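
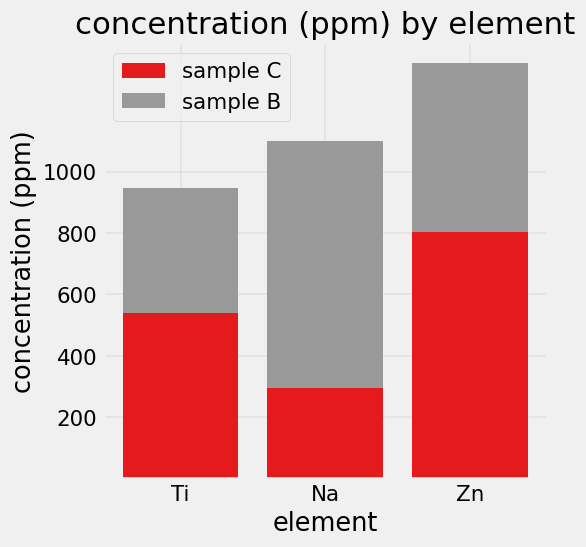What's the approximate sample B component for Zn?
sample B top ≈ 1400, bottom ≈ 800; segment ≈ 600.

≈ 600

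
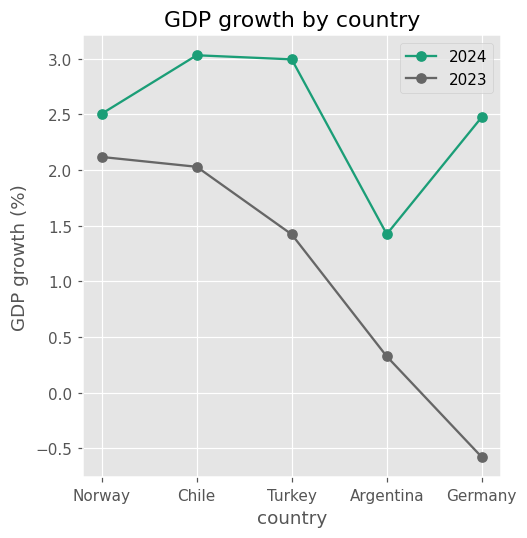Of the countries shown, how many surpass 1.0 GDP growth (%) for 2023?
Above 1.0: Norway, Chile, Turkey.

3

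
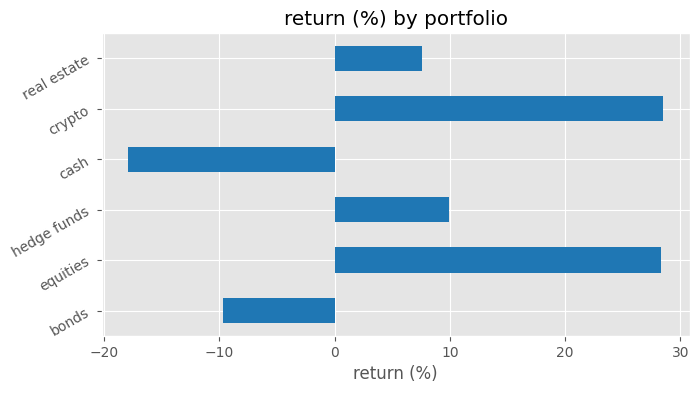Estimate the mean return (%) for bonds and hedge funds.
≈ 0

(-10 + 10) / 2 ≈ 0.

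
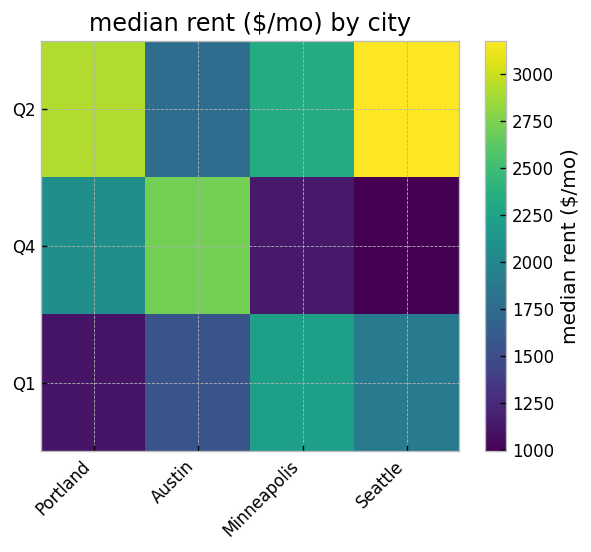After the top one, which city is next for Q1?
Top 3 for Q1: Minneapolis ≈ 2200, Seattle ≈ 1800, Austin ≈ 1600.

Seattle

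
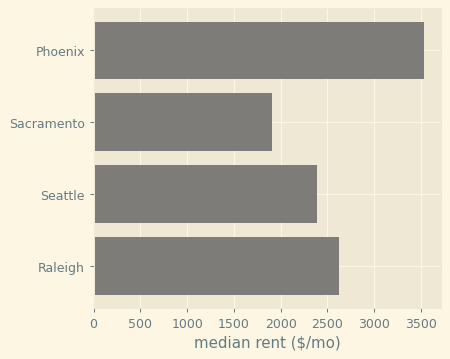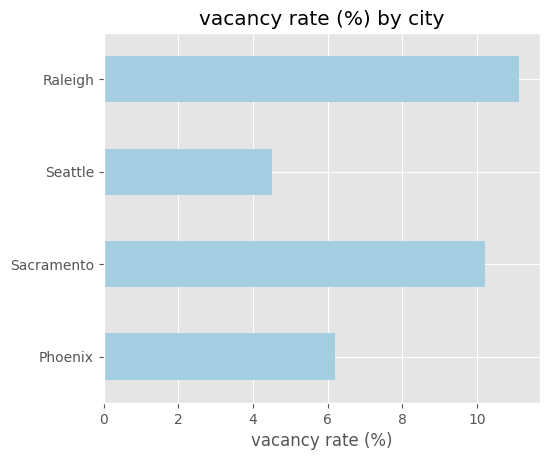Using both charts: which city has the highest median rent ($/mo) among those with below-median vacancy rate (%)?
Chart 2 median vacancy rate (%) ≈ 8; below-median cities: Phoenix, Seattle. Among those, Phoenix has the highest median rent ($/mo) (≈ 3500).

Phoenix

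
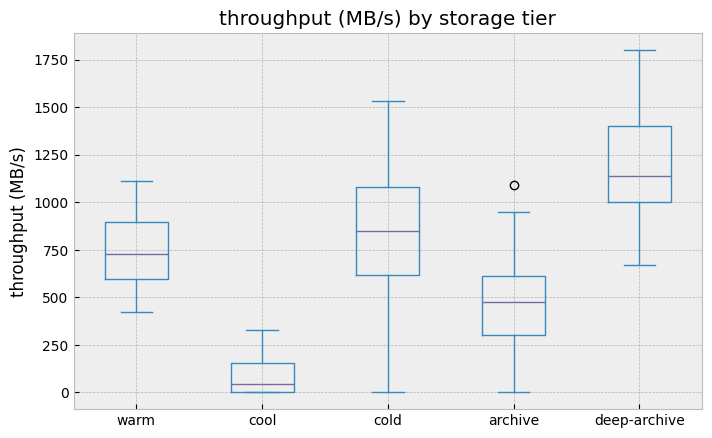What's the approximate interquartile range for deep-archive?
≈ 400

Q3 ≈ 1400, Q1 ≈ 1000; IQR ≈ 400.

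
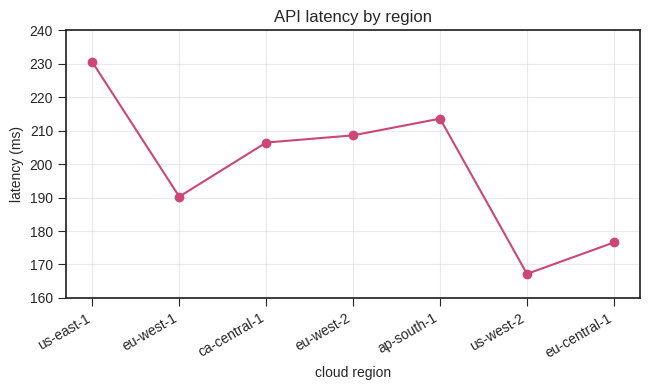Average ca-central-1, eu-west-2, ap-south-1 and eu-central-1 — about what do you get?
(210 + 210 + 210 + 180) / 4 ≈ 202.

≈ 202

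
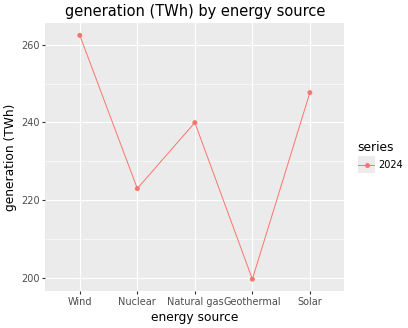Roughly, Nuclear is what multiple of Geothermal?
≈ 1.1×

Nuclear ≈ 220, Geothermal ≈ 200; 220/200 ≈ 1.1.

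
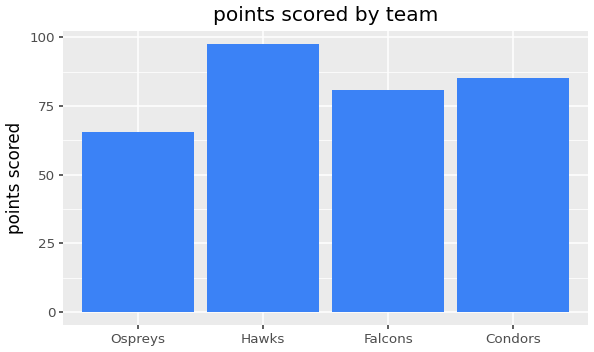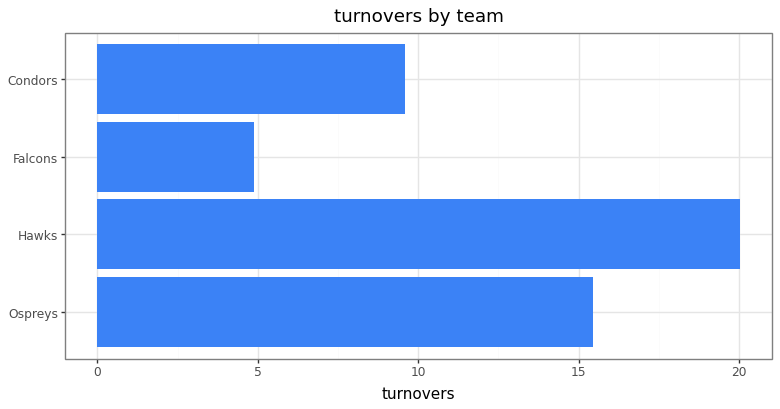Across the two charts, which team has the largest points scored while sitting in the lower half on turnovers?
Condors

Chart 2 median turnovers ≈ 12; below-median teams: Falcons, Condors. Among those, Condors has the highest points scored (≈ 90).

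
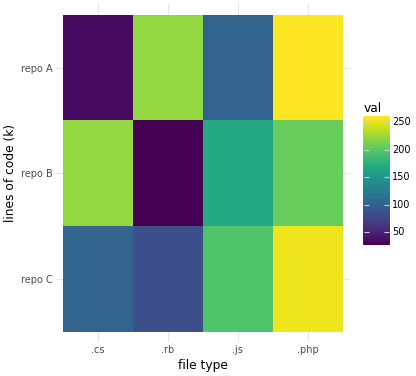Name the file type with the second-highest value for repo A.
.rb

Top 3 for repo A: .php ≈ 260, .rb ≈ 220, .js ≈ 100.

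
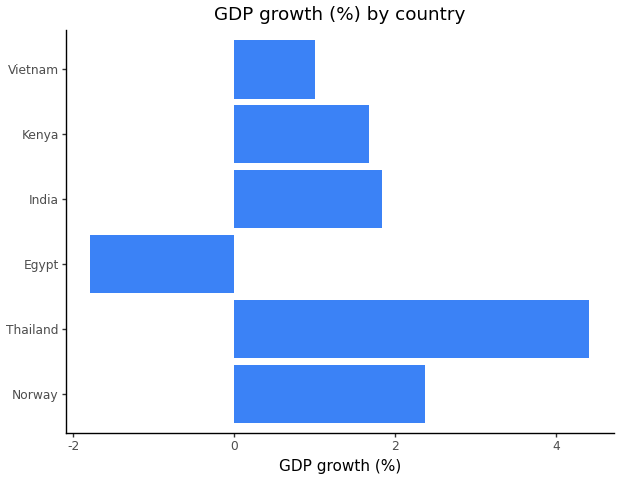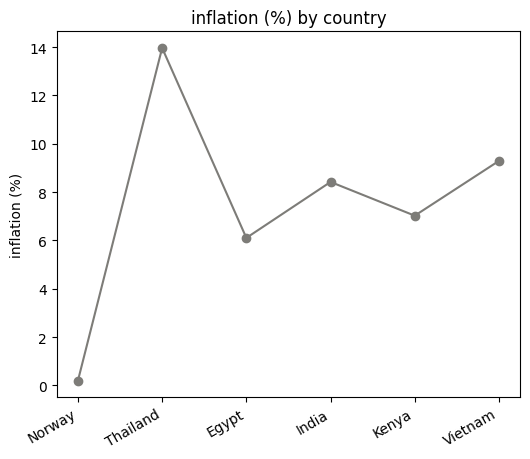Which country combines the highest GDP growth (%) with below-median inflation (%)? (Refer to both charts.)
Norway

Chart 2 median inflation (%) ≈ 8; below-median countries: Norway, Egypt, Kenya. Among those, Norway has the highest GDP growth (%) (≈ 2.5).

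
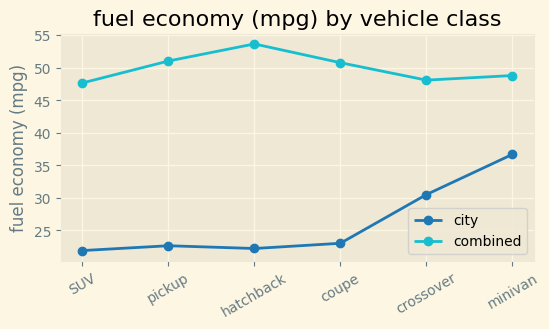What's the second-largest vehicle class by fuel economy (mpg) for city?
crossover

Top 3 for city: minivan ≈ 35, crossover ≈ 30, coupe ≈ 25.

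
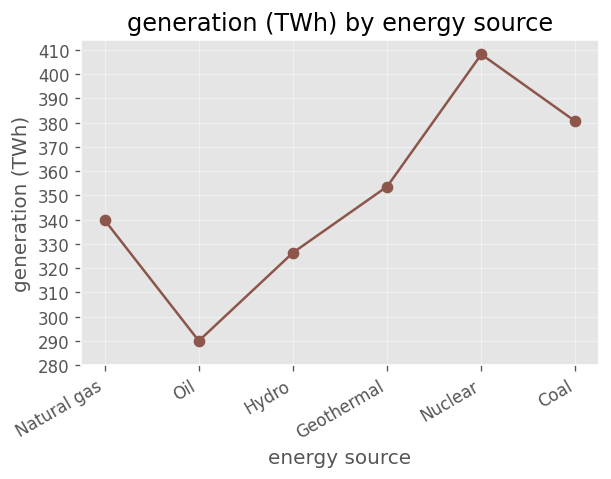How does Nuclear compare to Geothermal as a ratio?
≈ 1.17×

Nuclear ≈ 410, Geothermal ≈ 350; 410/350 ≈ 1.17.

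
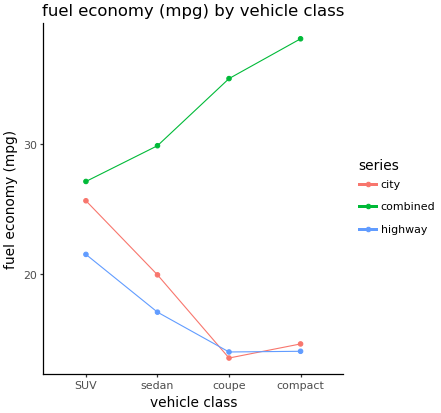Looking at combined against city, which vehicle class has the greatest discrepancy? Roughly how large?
compact, ≈ 25 mpg

compact: combined ≈ 40, city ≈ 15 → gap ≈ 25. Next-largest (coupe) is only ≈ 20.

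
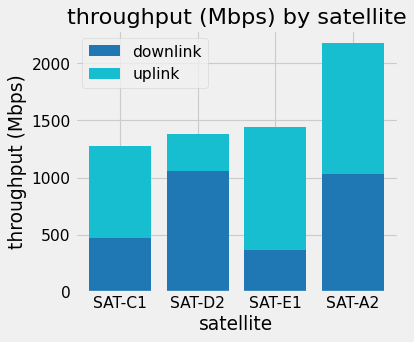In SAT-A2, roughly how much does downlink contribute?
downlink top ≈ 1000, bottom ≈ 0; segment ≈ 1000.

≈ 1000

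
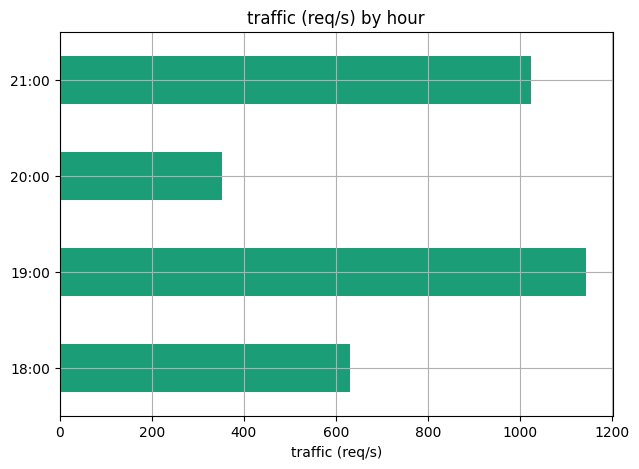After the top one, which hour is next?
21:00

Top 3: 19:00 ≈ 1100, 21:00 ≈ 1000, 18:00 ≈ 600.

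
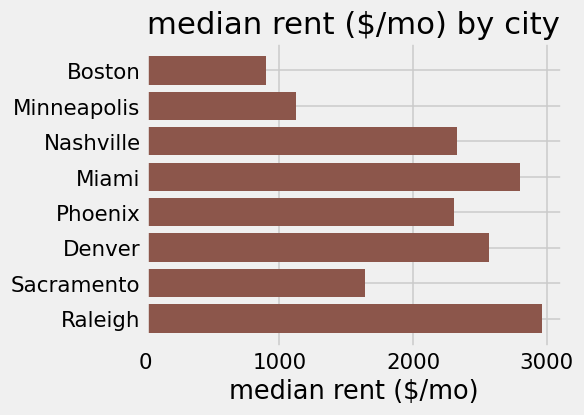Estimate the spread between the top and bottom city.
≈ 2000

Max Raleigh ≈ 3000, min Boston ≈ 1000; range ≈ 2000.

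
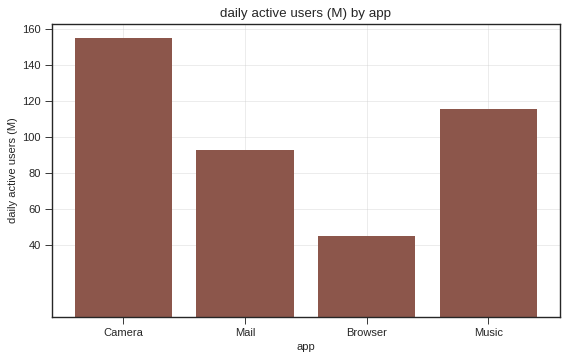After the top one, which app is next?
Music

Top 3: Camera ≈ 160, Music ≈ 120, Mail ≈ 100.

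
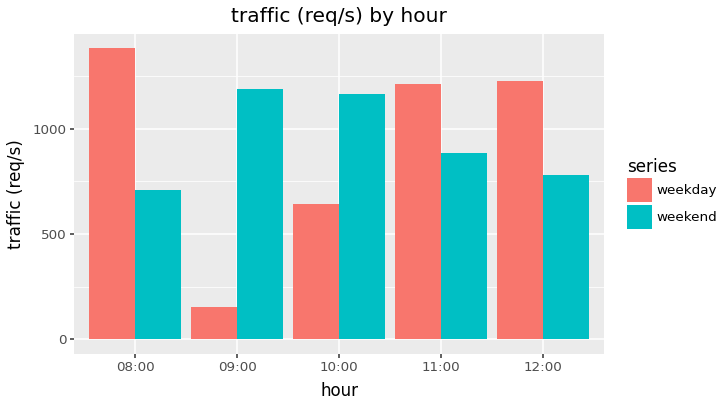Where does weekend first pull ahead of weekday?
09:00

08:00: weekend ≈ 800 vs weekday ≈ 1400 (not yet); 09:00: weekend ≈ 1200 vs weekday ≈ 200 (first crossover).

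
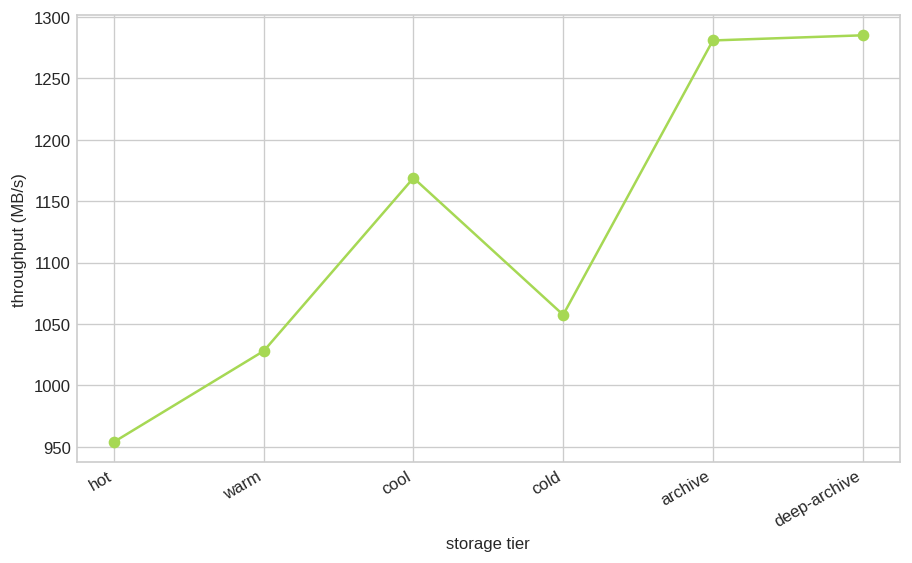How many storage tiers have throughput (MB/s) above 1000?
Above 1000: warm, cool, cold, archive, deep-archive.

5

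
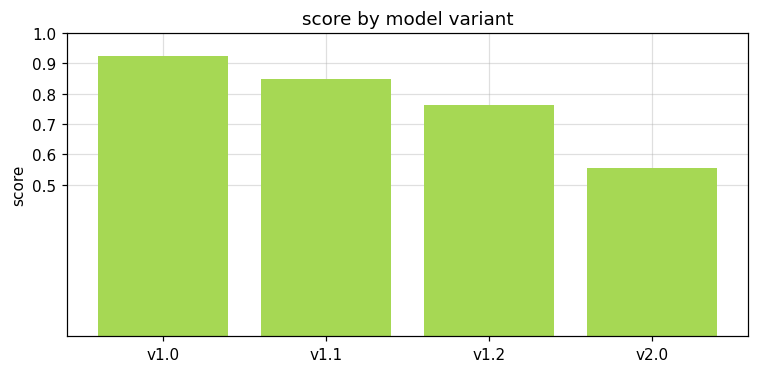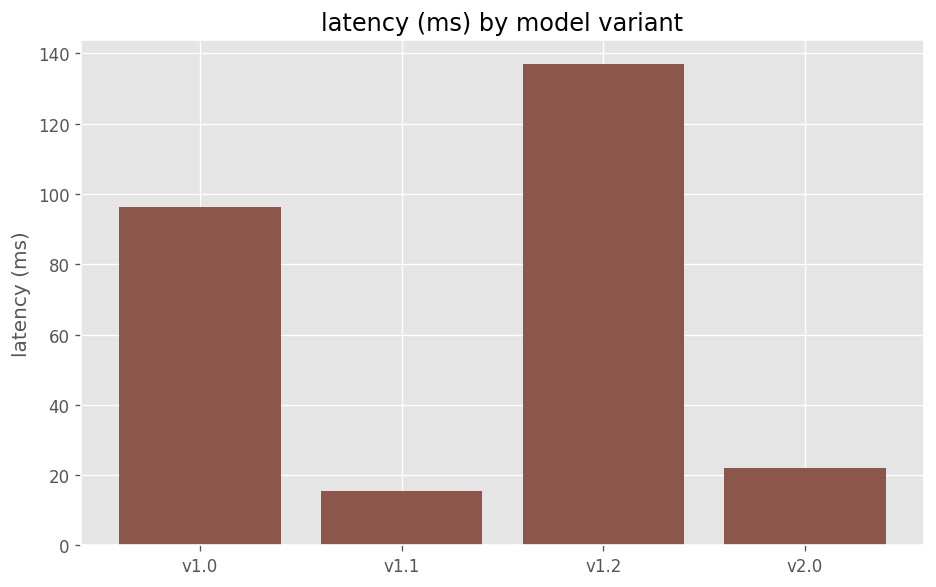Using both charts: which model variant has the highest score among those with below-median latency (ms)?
Chart 2 median latency (ms) ≈ 60; below-median model variants: v1.1, v2.0. Among those, v1.1 has the highest score (≈ 0.8).

v1.1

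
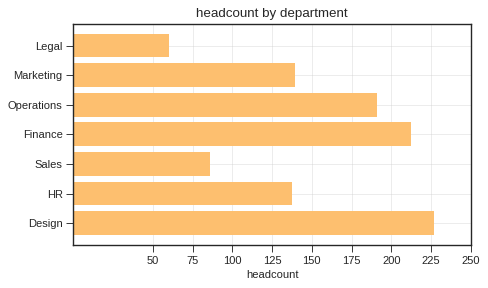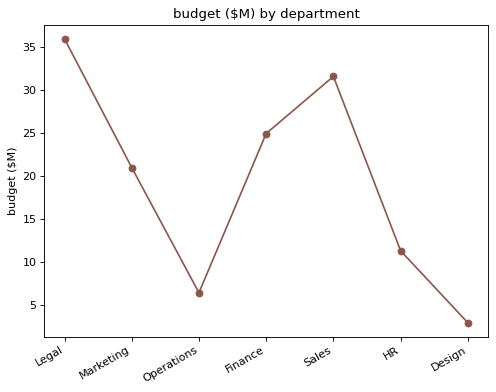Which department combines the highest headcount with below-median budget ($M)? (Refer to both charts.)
Chart 2 median budget ($M) ≈ 20; below-median departments: Operations, HR, Design. Among those, Design has the highest headcount (≈ 225).

Design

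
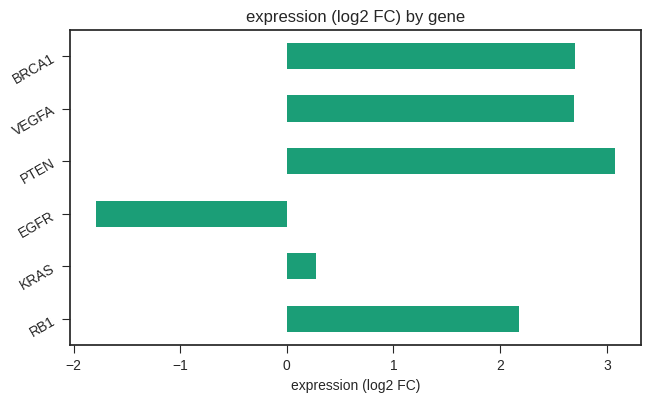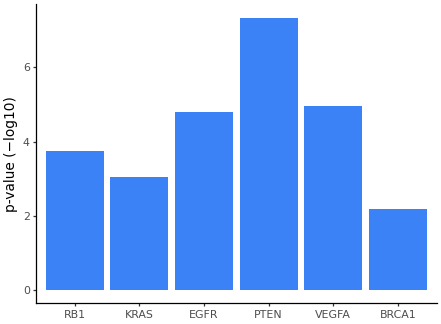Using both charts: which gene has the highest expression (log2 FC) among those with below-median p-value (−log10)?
Chart 2 median p-value (−log10) ≈ 4; below-median genes: RB1, KRAS, BRCA1. Among those, BRCA1 has the highest expression (log2 FC) (≈ 2.5).

BRCA1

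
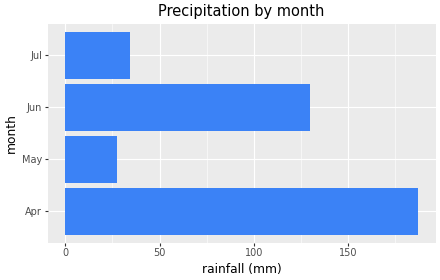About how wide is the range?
≈ 160

Max Apr ≈ 180, min May ≈ 20; range ≈ 160.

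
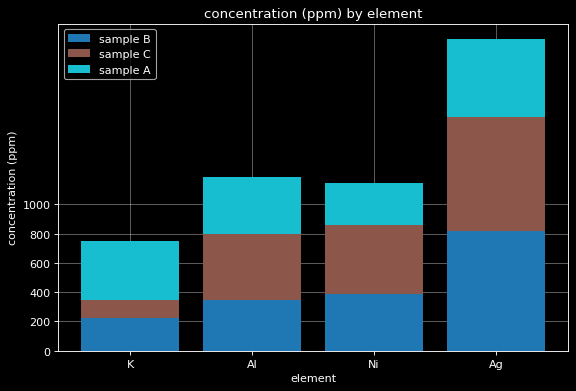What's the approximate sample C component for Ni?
≈ 400

sample C top ≈ 800, bottom ≈ 400; segment ≈ 400.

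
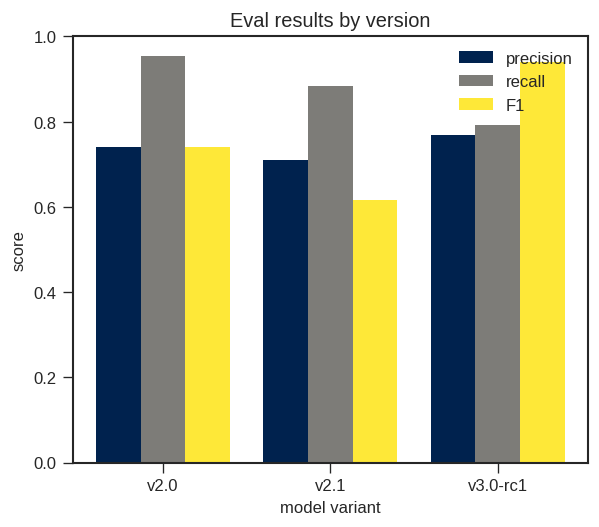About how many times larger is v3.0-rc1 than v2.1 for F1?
≈ 1.5×

v3.0-rc1 ≈ 0.9, v2.1 ≈ 0.6; 0.9/0.6 ≈ 1.5.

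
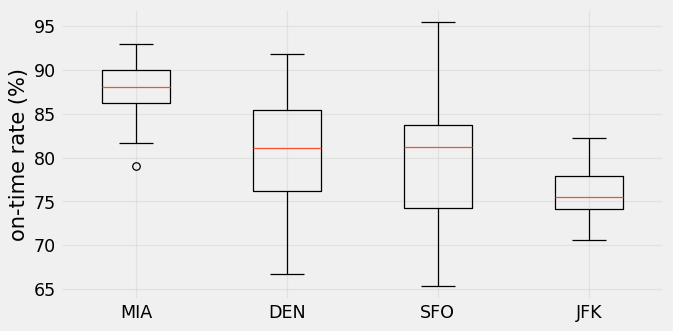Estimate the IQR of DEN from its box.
≈ 9

Q3 ≈ 85, Q1 ≈ 76; IQR ≈ 9.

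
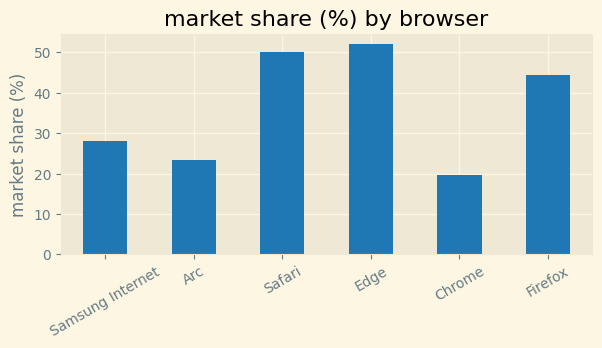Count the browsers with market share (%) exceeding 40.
Above 40: Safari, Edge, Firefox.

3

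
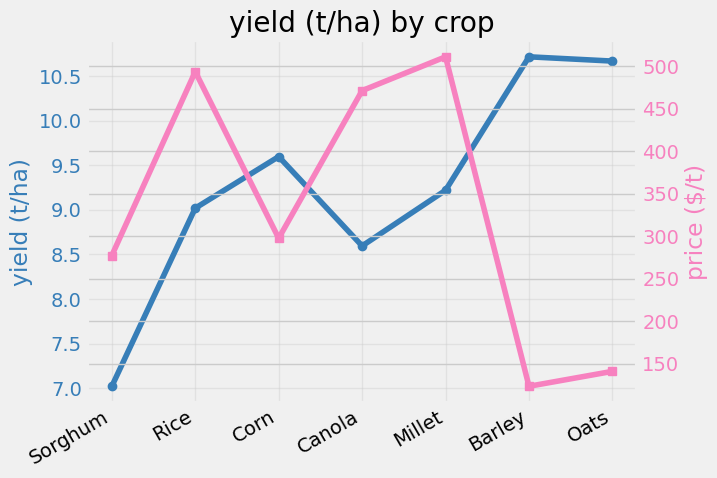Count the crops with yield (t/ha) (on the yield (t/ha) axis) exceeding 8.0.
Above 8.0: Rice, Corn, Canola, Millet, Barley, Oats.

6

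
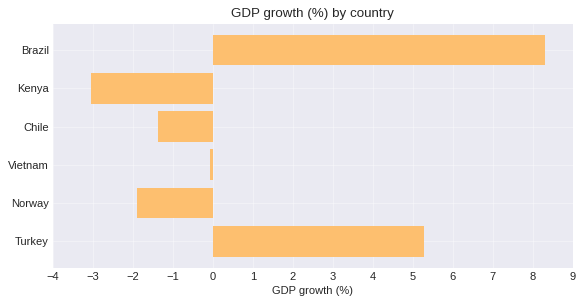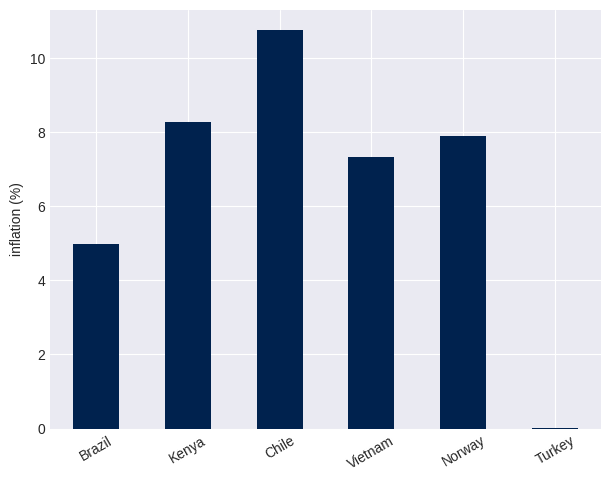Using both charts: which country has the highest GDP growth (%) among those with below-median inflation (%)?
Brazil

Chart 2 median inflation (%) ≈ 8; below-median countries: Brazil, Vietnam, Turkey. Among those, Brazil has the highest GDP growth (%) (≈ 8).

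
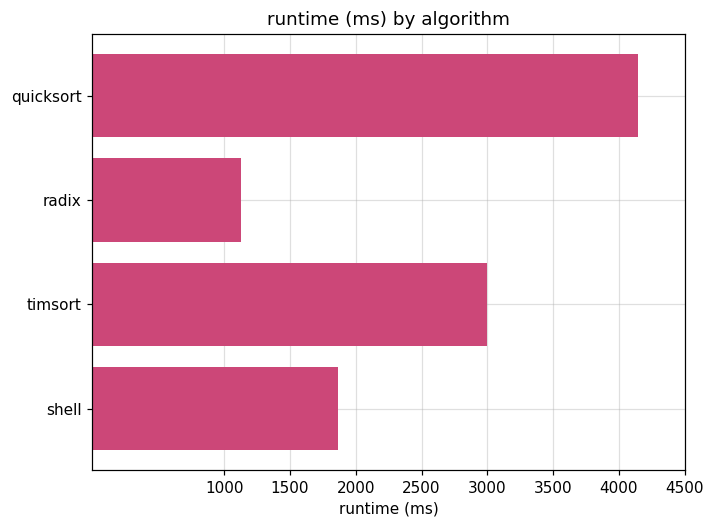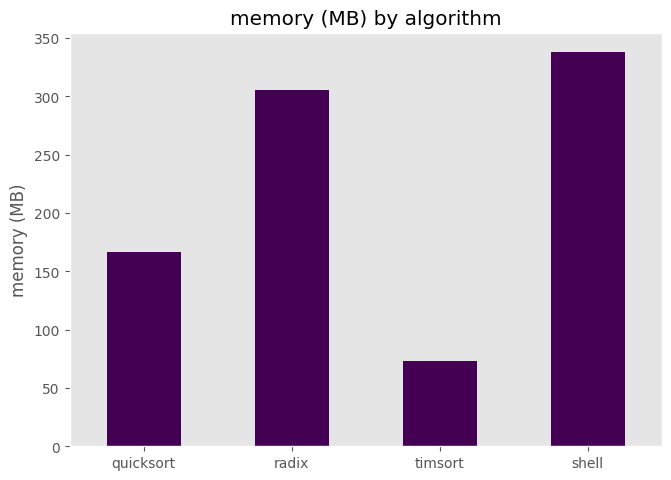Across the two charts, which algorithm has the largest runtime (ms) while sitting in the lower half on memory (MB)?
quicksort

Chart 2 median memory (MB) ≈ 250; below-median algorithms: quicksort, timsort. Among those, quicksort has the highest runtime (ms) (≈ 4000).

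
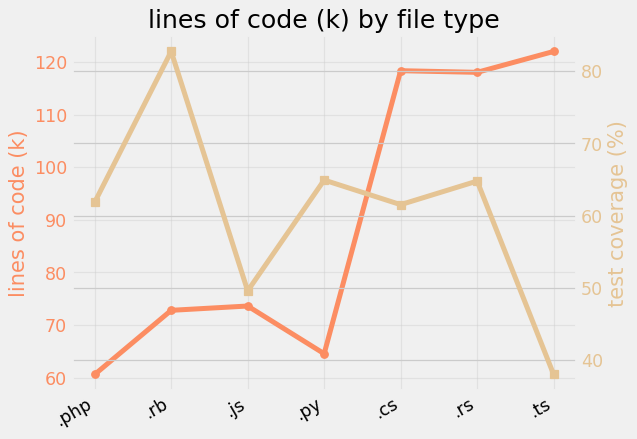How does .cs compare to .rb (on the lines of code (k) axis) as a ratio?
.cs ≈ 120, .rb ≈ 70; 120/70 ≈ 1.71.

≈ 1.71×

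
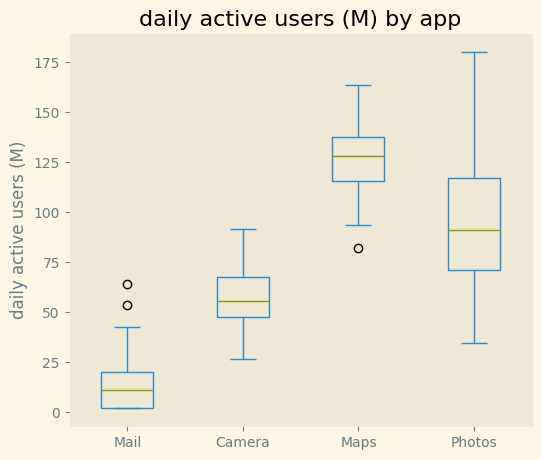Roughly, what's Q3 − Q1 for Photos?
Q3 ≈ 120, Q1 ≈ 70; IQR ≈ 50.

≈ 50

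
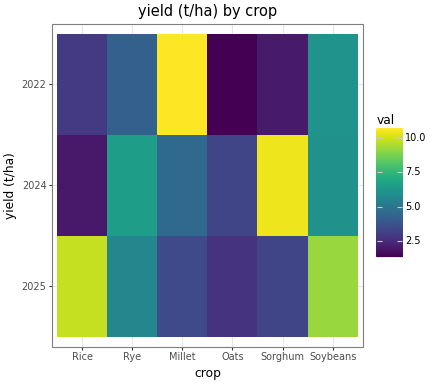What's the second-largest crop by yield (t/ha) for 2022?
Soybeans

Top 3 for 2022: Millet ≈ 11, Soybeans ≈ 6, Rye ≈ 4.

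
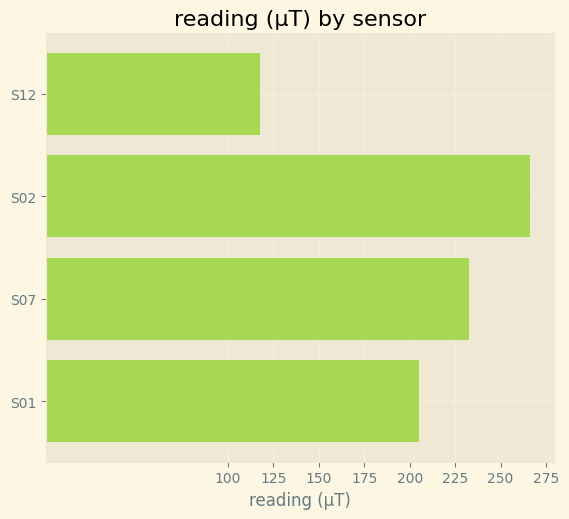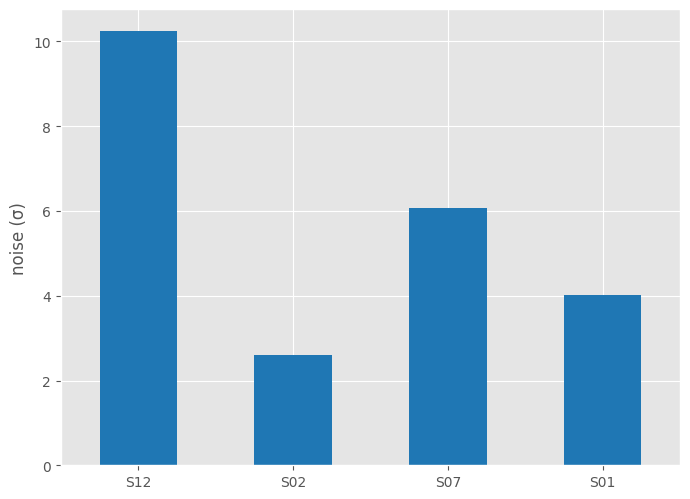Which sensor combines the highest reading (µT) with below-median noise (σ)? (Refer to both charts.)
Chart 2 median noise (σ) ≈ 5; below-median sensors: S02, S01. Among those, S02 has the highest reading (µT) (≈ 275).

S02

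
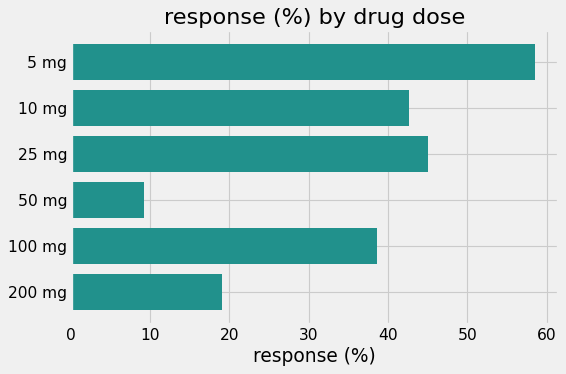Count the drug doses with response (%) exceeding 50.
1

Above 50: 5 mg.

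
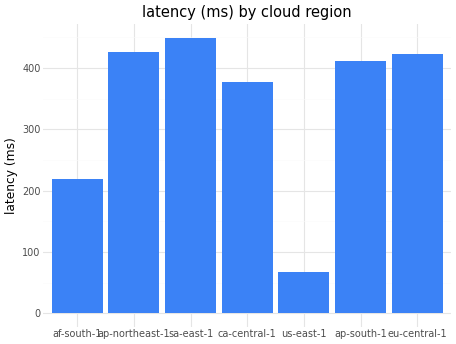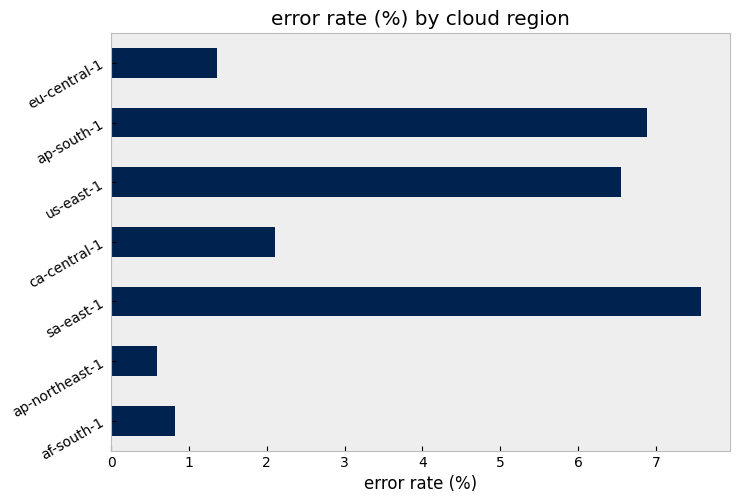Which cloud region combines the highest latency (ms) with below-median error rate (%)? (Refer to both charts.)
ap-northeast-1

Chart 2 median error rate (%) ≈ 2; below-median cloud regions: af-south-1, ap-northeast-1, eu-central-1. Among those, ap-northeast-1 has the highest latency (ms) (≈ 450).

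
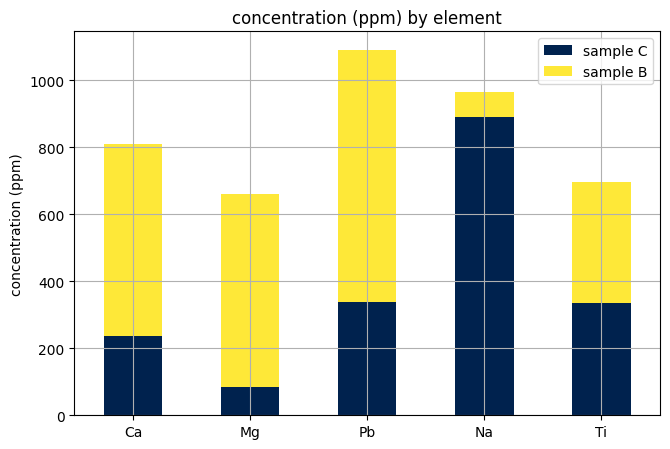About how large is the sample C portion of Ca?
≈ 200

sample C top ≈ 200, bottom ≈ 0; segment ≈ 200.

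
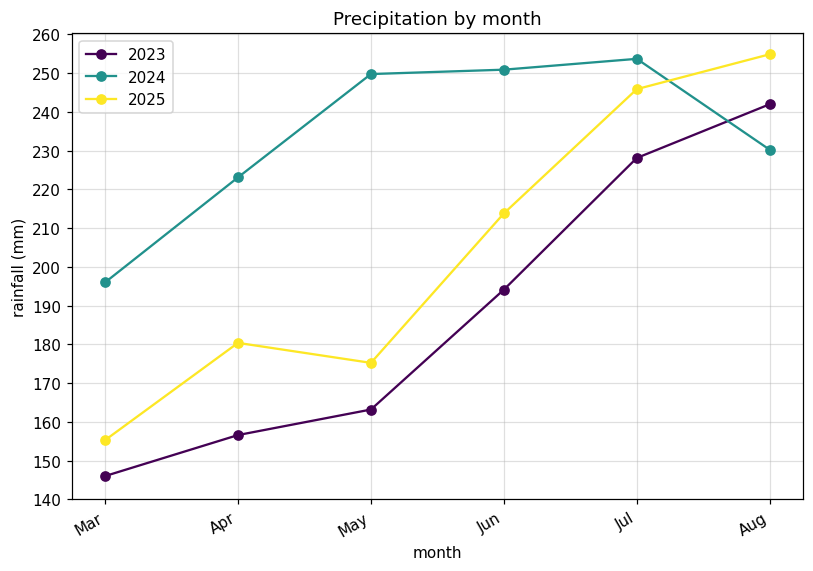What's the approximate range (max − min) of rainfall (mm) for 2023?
≈ 90

Max Aug ≈ 240, min Mar ≈ 150; range ≈ 90.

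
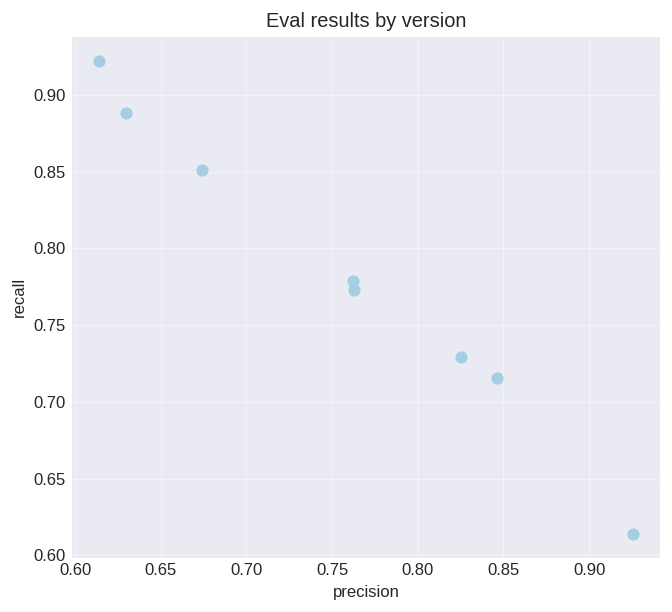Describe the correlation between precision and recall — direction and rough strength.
negative, strong

Points are negatively correlated; strong (|r| ≈ 1.0).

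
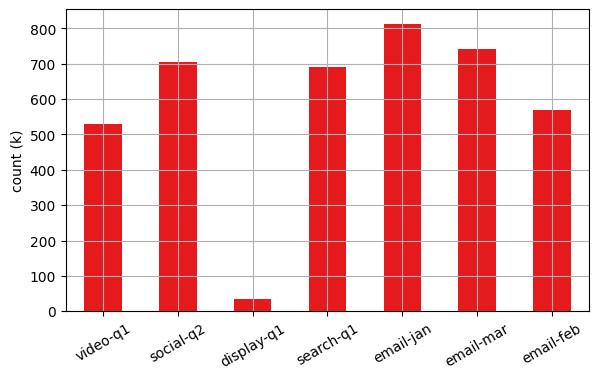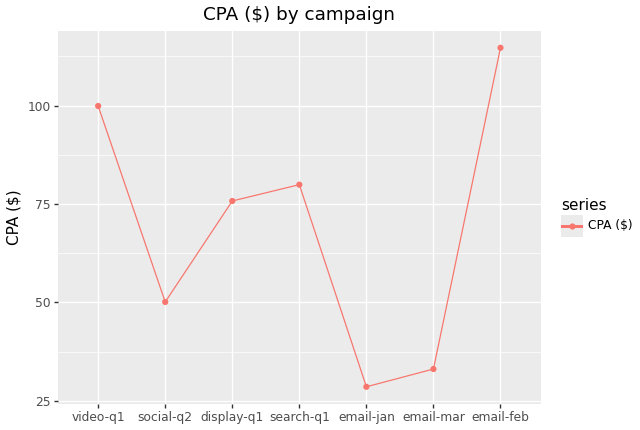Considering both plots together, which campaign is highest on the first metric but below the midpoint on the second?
email-jan

Chart 2 median CPA ($) ≈ 80; below-median campaigns: social-q2, email-jan, email-mar. Among those, email-jan has the highest count (k) (≈ 800).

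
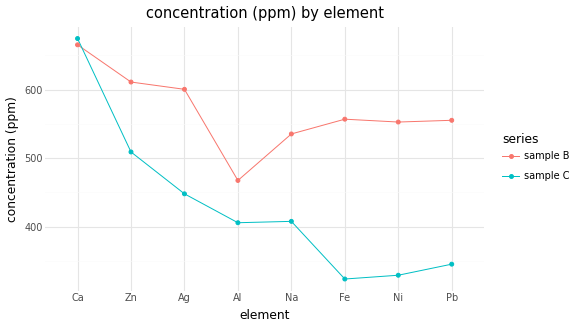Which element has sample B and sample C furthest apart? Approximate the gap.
Fe: sample B ≈ 550, sample C ≈ 300 → gap ≈ 250. Next-largest (Ni) is only ≈ 200.

Fe, ≈ 250 ppm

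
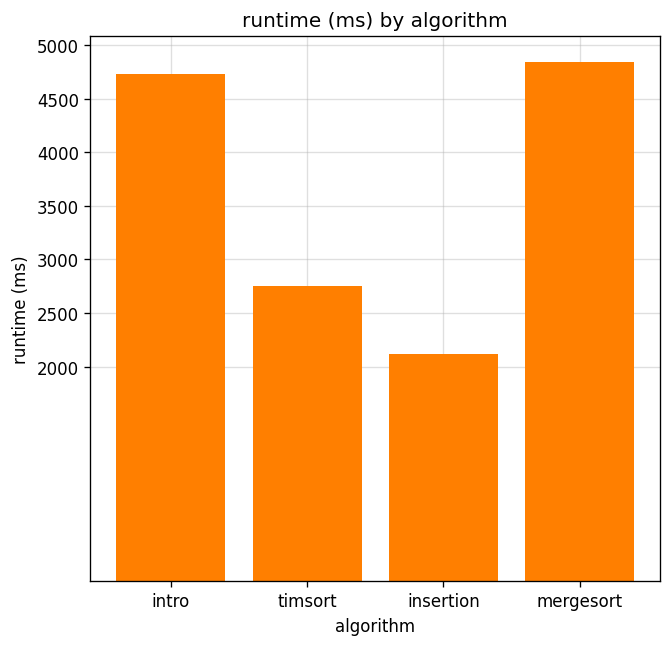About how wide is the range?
≈ 3000

Max mergesort ≈ 5000, min insertion ≈ 2000; range ≈ 3000.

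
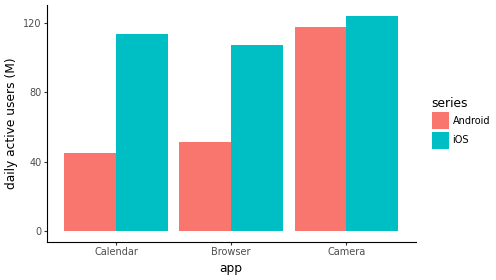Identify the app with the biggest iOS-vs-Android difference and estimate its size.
Calendar: iOS ≈ 120, Android ≈ 40 → gap ≈ 80. Next-largest (Browser) is only ≈ 40.

Calendar, ≈ 80 M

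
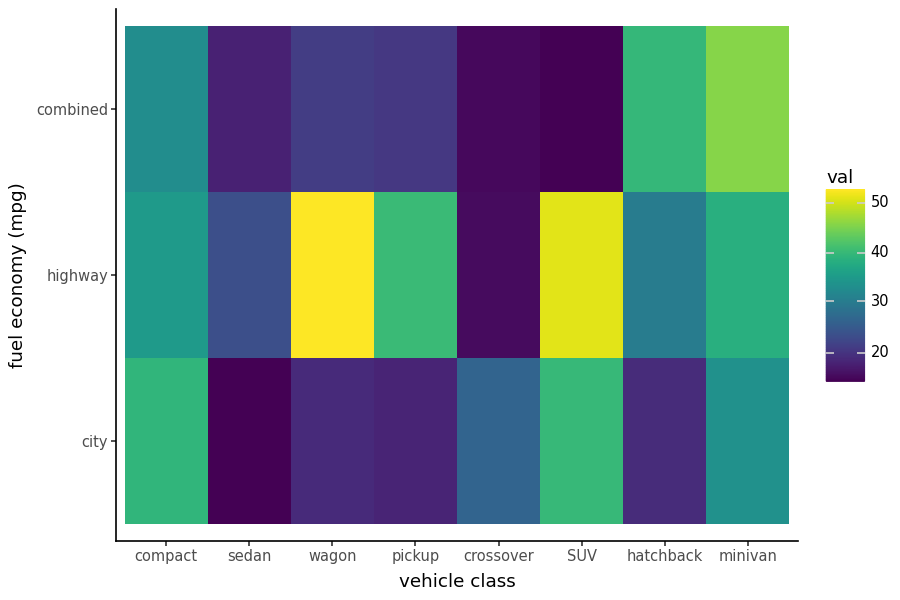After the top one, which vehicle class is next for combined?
Top 3 for combined: minivan ≈ 45, hatchback ≈ 40, compact ≈ 35.

hatchback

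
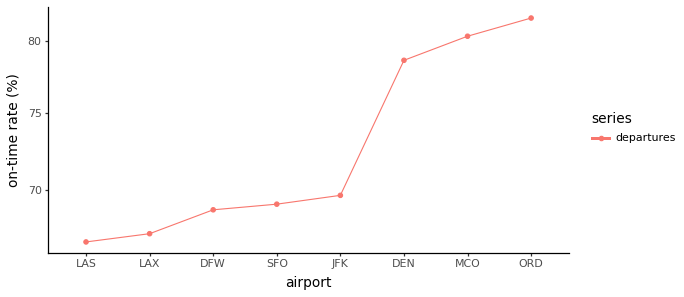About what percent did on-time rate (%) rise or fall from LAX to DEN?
≈ +14.7%

LAX ≈ 68, DEN ≈ 78; (78 − 68) / 68 ≈ +14.7%.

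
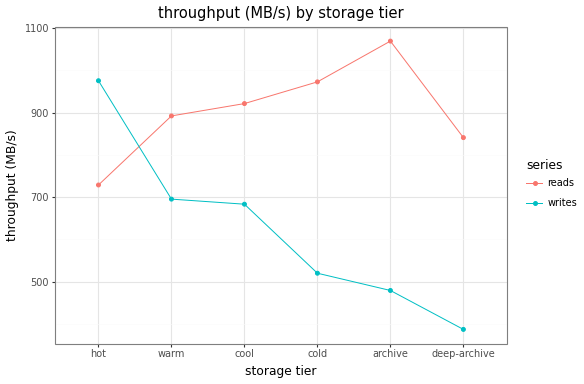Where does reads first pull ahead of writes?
hot: reads ≈ 700 vs writes ≈ 1000 (not yet); warm: reads ≈ 900 vs writes ≈ 700 (first crossover).

warm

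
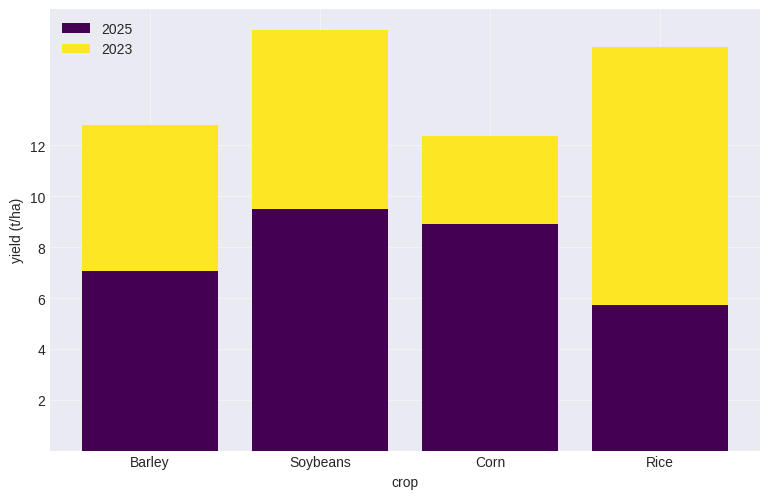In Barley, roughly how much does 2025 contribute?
≈ 8

2025 top ≈ 8, bottom ≈ 0; segment ≈ 8.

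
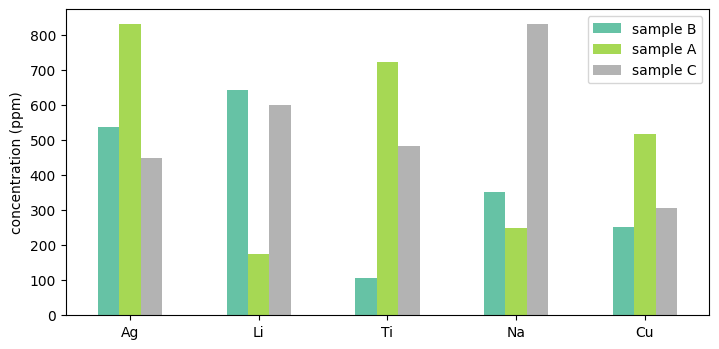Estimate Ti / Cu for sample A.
Ti ≈ 700, Cu ≈ 500; 700/500 ≈ 1.4.

≈ 1.4×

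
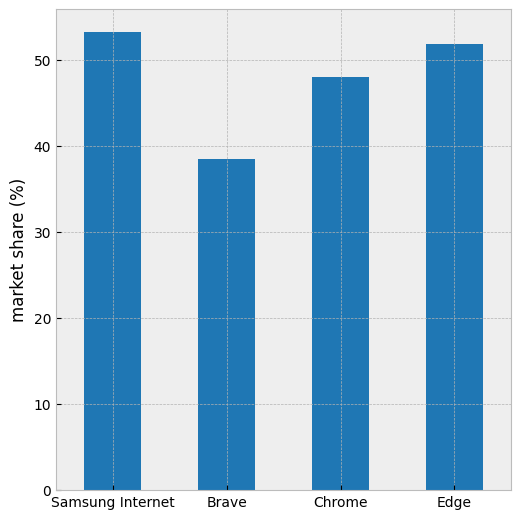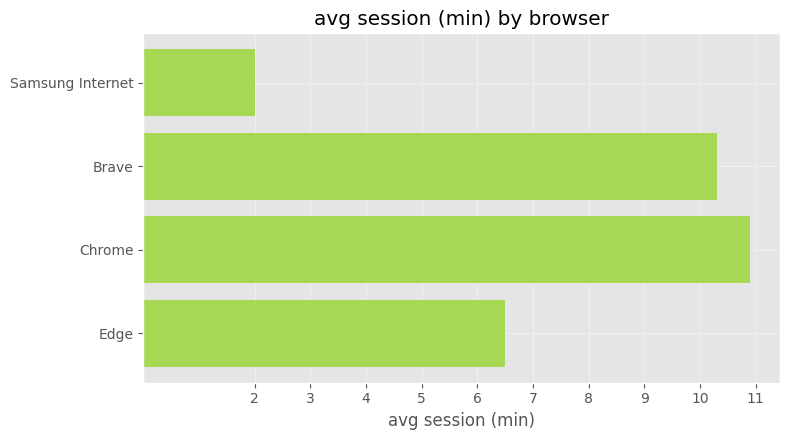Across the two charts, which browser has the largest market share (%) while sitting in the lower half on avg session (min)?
Chart 2 median avg session (min) ≈ 8; below-median browsers: Samsung Internet, Edge. Among those, Samsung Internet has the highest market share (%) (≈ 55).

Samsung Internet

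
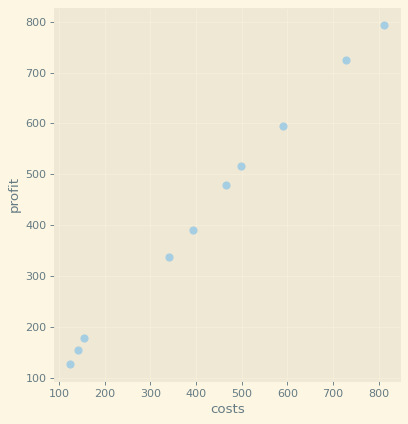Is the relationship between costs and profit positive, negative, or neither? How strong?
positive, strong

Points are positively correlated; strong (|r| ≈ 1.0).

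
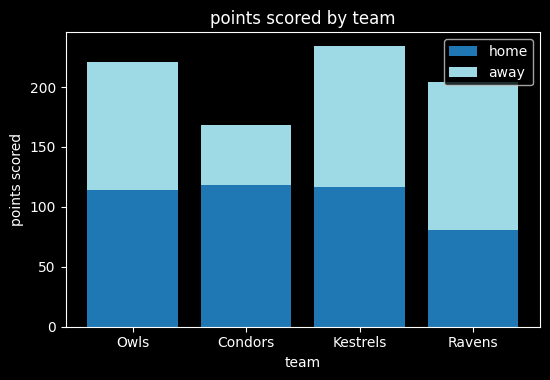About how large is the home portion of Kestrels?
≈ 120

home top ≈ 120, bottom ≈ 0; segment ≈ 120.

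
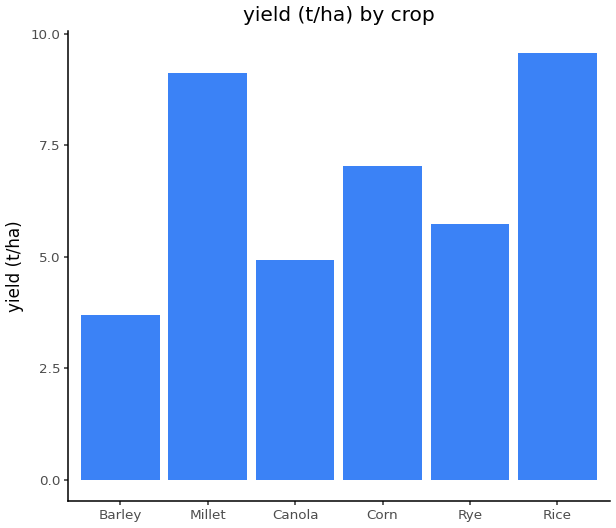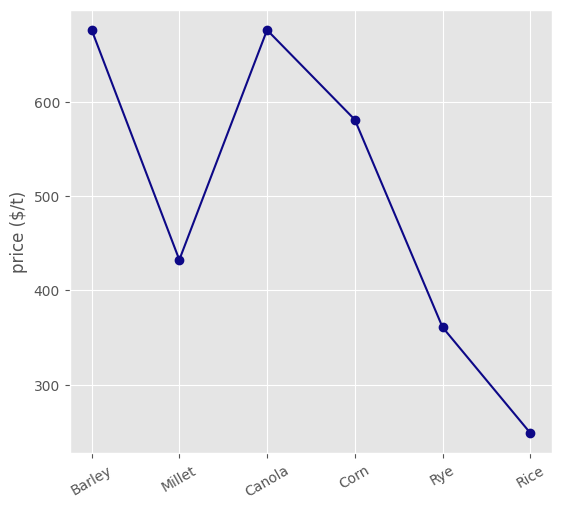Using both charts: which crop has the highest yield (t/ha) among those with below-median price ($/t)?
Rice

Chart 2 median price ($/t) ≈ 500; below-median crops: Millet, Rye, Rice. Among those, Rice has the highest yield (t/ha) (≈ 10).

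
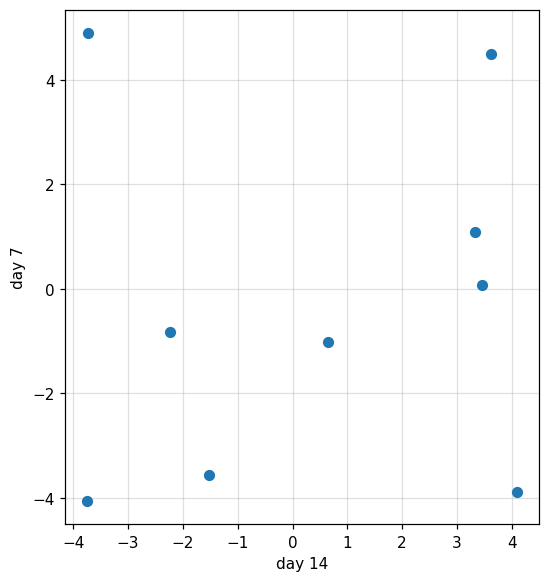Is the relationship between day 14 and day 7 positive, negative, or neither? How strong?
Points are roughly uncorrelated; weak (|r| ≈ 0.1).

no clear correlation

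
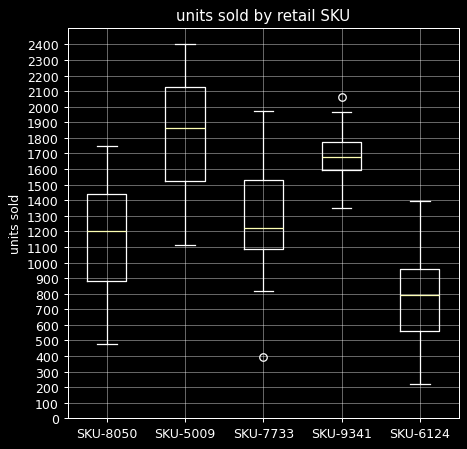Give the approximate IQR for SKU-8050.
Q3 ≈ 1400, Q1 ≈ 900; IQR ≈ 500.

≈ 500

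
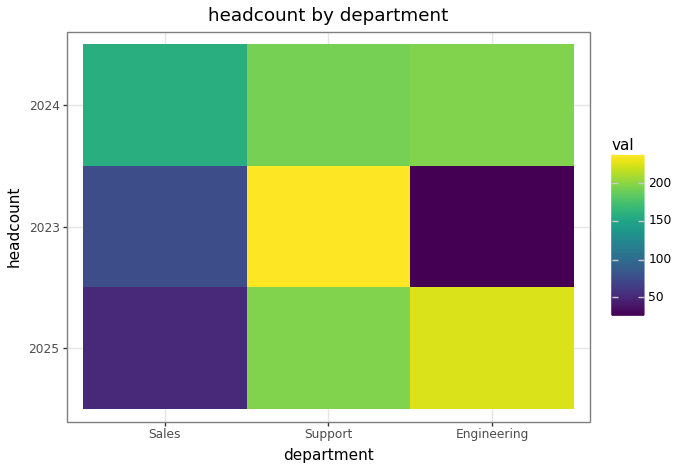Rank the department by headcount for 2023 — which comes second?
Top 3 for 2023: Support ≈ 240, Sales ≈ 80, Engineering ≈ 20.

Sales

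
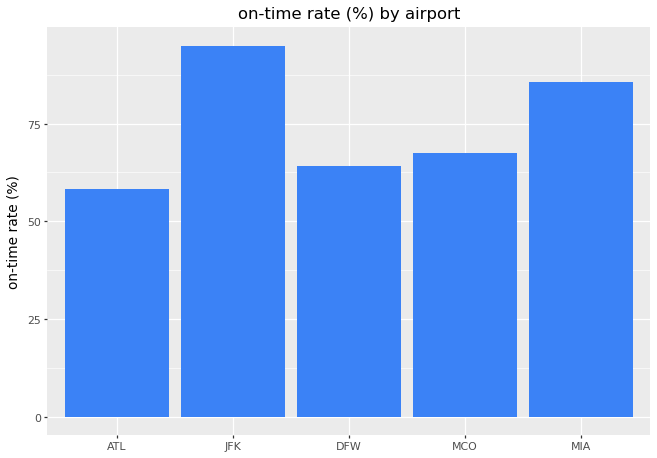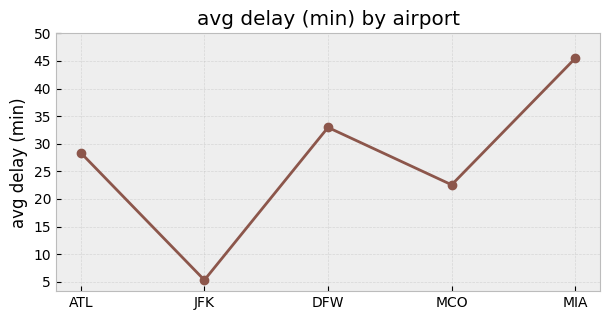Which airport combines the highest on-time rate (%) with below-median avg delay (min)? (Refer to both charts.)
JFK

Chart 2 median avg delay (min) ≈ 30; below-median airports: JFK, MCO. Among those, JFK has the highest on-time rate (%) (≈ 90).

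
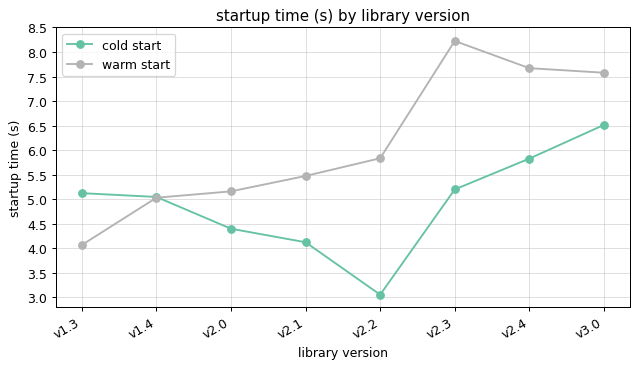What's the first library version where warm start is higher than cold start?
v1.4: warm start ≈ 5.0 vs cold start ≈ 5.0 (not yet); v2.0: warm start ≈ 5.0 vs cold start ≈ 4.5 (first crossover).

v2.0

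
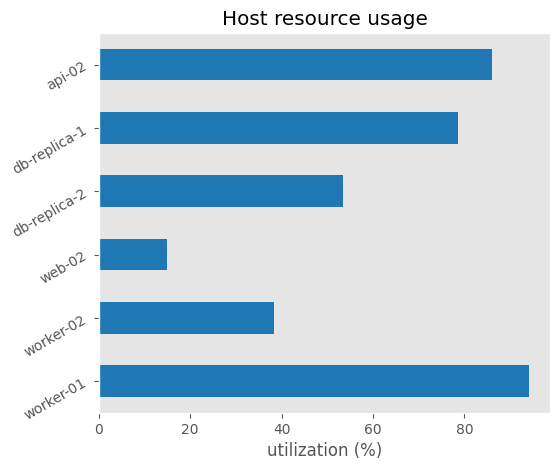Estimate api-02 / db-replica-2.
api-02 ≈ 90, db-replica-2 ≈ 50; 90/50 ≈ 1.8.

≈ 1.8×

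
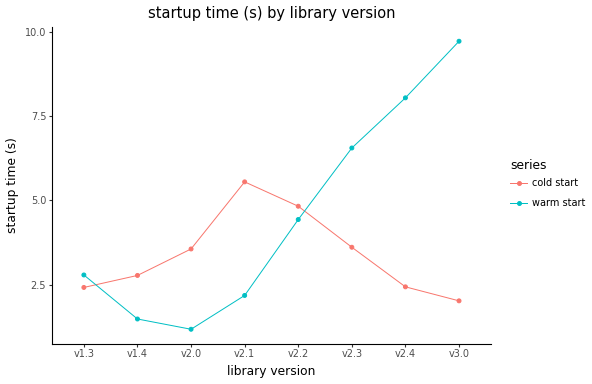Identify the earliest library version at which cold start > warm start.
v1.4

v1.3: cold start ≈ 2 vs warm start ≈ 3 (not yet); v1.4: cold start ≈ 3 vs warm start ≈ 1 (first crossover).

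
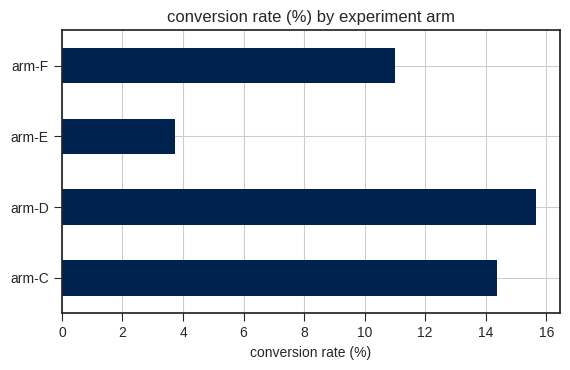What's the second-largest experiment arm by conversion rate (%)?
arm-C

Top 3: arm-D ≈ 16, arm-C ≈ 14, arm-F ≈ 10.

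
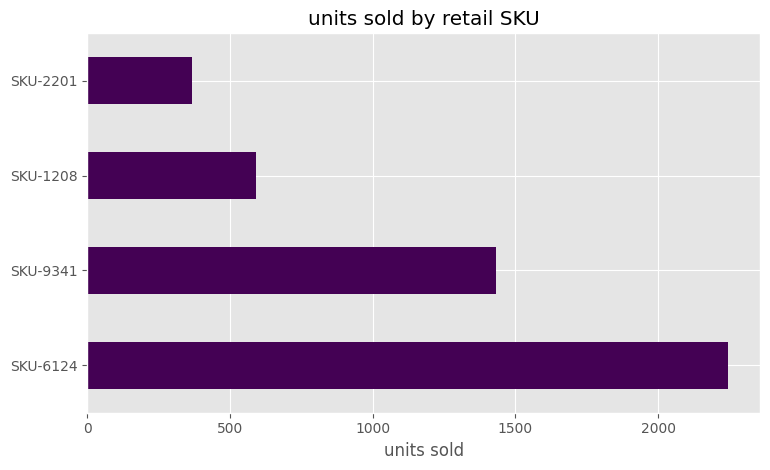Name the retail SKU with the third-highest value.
Top 4: SKU-6124 ≈ 2200, SKU-9341 ≈ 1400, SKU-1208 ≈ 600, SKU-2201 ≈ 400.

SKU-1208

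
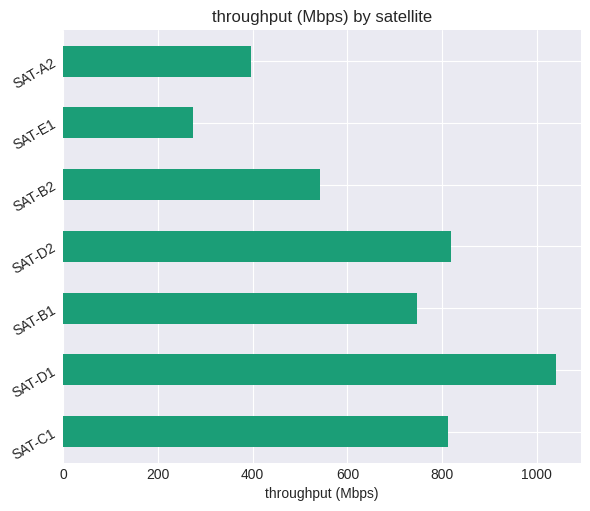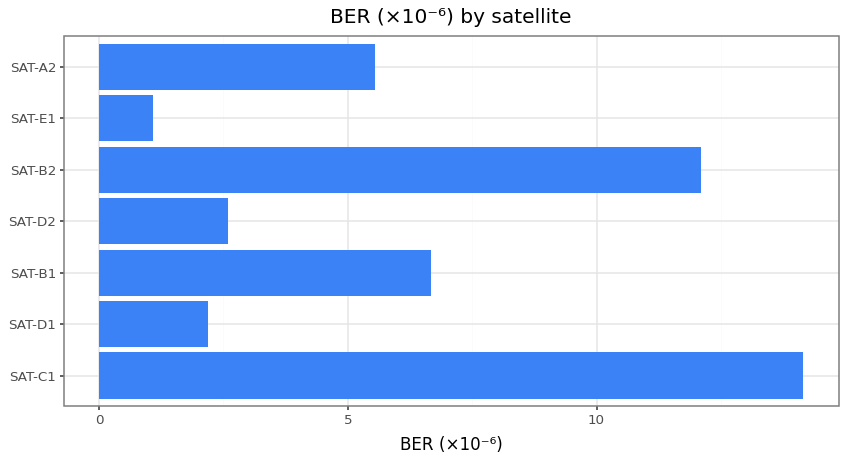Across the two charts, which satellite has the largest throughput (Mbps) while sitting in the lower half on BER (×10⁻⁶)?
SAT-D1

Chart 2 median BER (×10⁻⁶) ≈ 6; below-median satellites: SAT-D1, SAT-D2, SAT-E1. Among those, SAT-D1 has the highest throughput (Mbps) (≈ 1000).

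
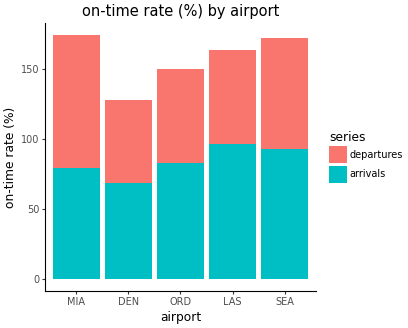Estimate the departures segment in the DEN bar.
departures top ≈ 120, bottom ≈ 60; segment ≈ 60.

≈ 60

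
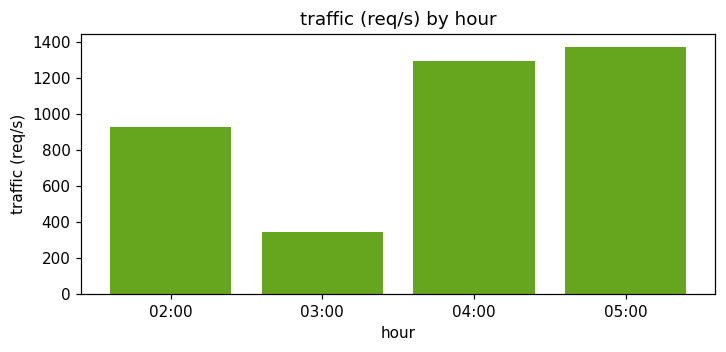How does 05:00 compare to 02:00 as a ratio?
≈ 1.4×

05:00 ≈ 1400, 02:00 ≈ 1000; 1400/1000 ≈ 1.4.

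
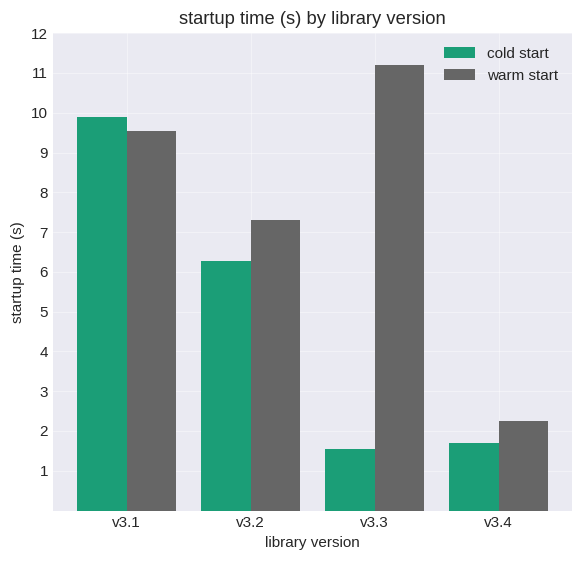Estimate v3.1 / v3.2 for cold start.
≈ 1.67×

v3.1 ≈ 10, v3.2 ≈ 6; 10/6 ≈ 1.67.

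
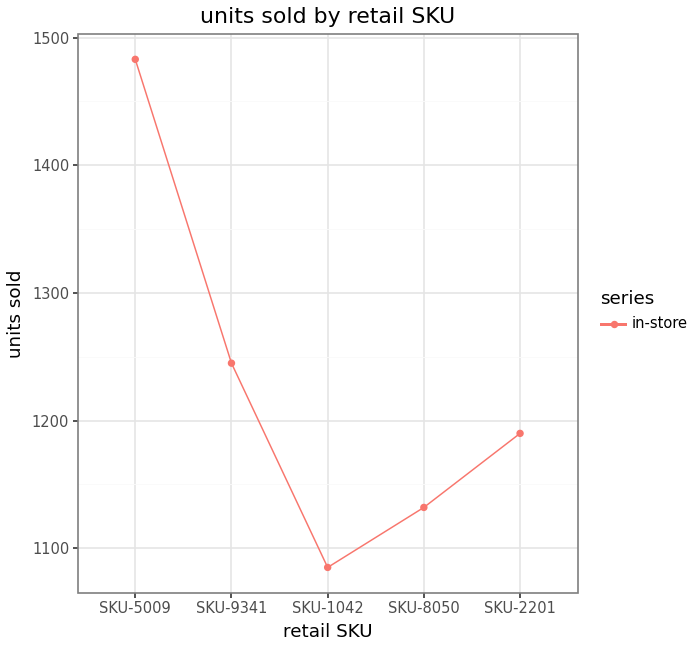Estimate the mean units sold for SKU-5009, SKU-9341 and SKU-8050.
(1500 + 1250 + 1150) / 3 ≈ 1300.

≈ 1300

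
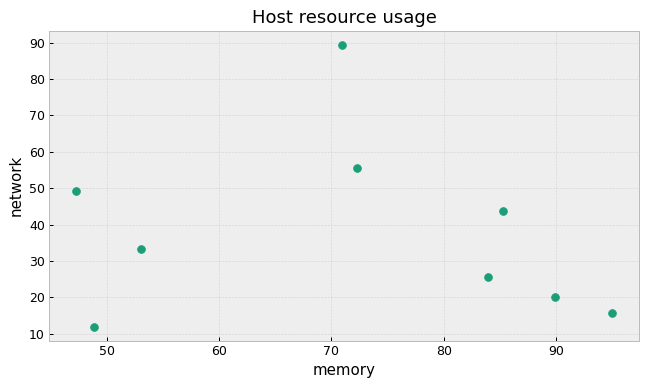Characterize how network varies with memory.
Points are roughly uncorrelated; weak (|r| ≈ 0.2).

no clear correlation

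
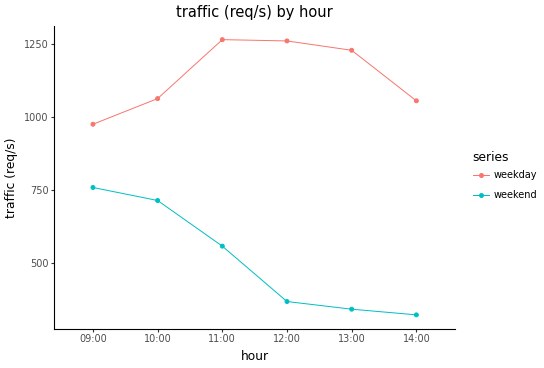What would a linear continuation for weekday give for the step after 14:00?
Last three: 1300, 1200, 1100 → slope ≈ -100/step → next ≈ 1000.

≈ 1000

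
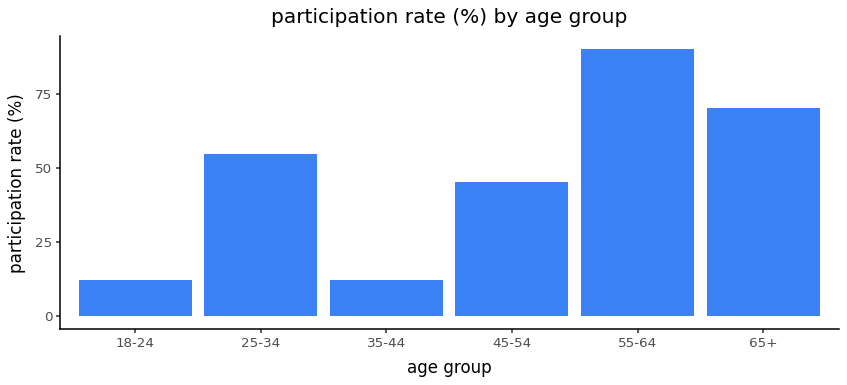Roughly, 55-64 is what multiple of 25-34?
55-64 ≈ 90, 25-34 ≈ 50; 90/50 ≈ 1.8.

≈ 1.8×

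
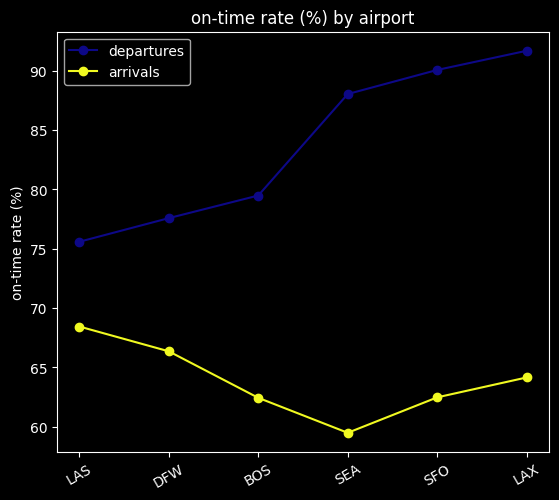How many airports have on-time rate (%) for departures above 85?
Above 85: SEA, SFO, LAX.

3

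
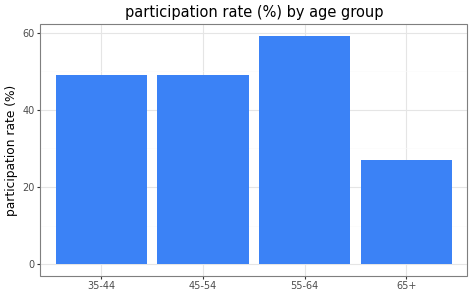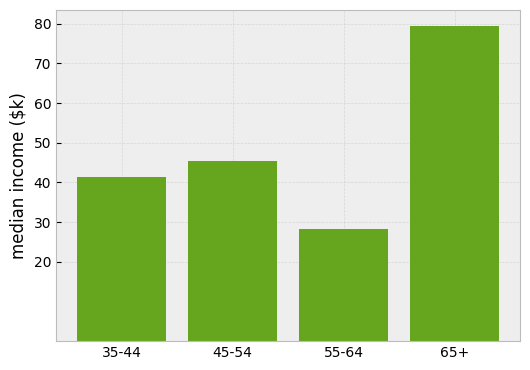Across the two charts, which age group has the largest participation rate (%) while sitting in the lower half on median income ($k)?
Chart 2 median median income ($k) ≈ 40; below-median age groups: 35-44, 55-64. Among those, 55-64 has the highest participation rate (%) (≈ 60).

55-64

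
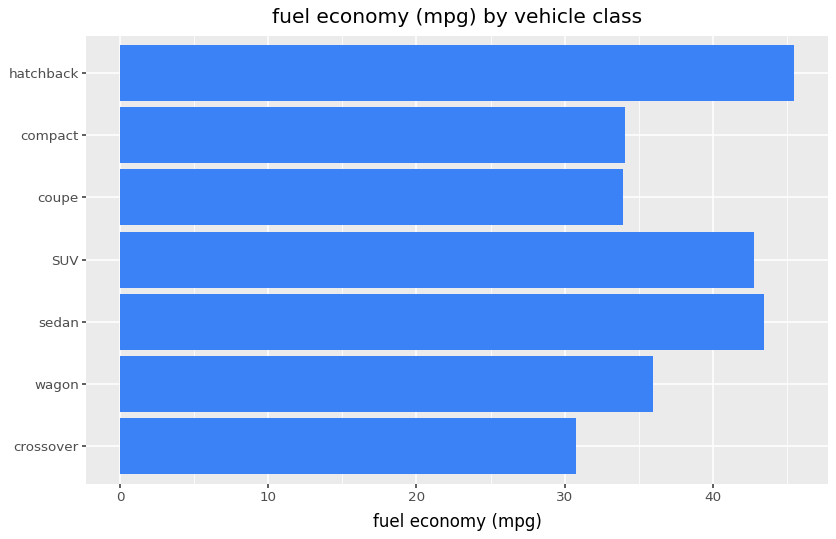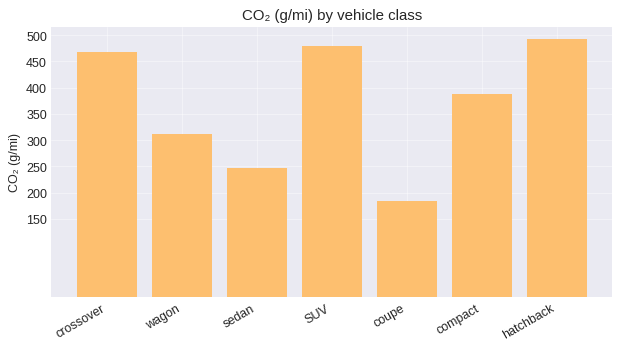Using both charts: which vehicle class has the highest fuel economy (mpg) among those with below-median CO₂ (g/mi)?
sedan

Chart 2 median CO₂ (g/mi) ≈ 400; below-median vehicle classes: wagon, sedan, coupe. Among those, sedan has the highest fuel economy (mpg) (≈ 45).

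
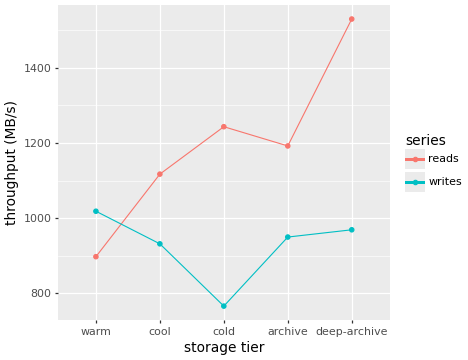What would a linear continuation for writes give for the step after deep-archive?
Last three: 800, 900, 1000 → slope ≈ 100/step → next ≈ 1100.

≈ 1100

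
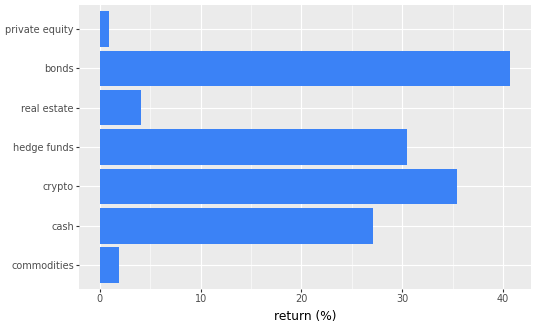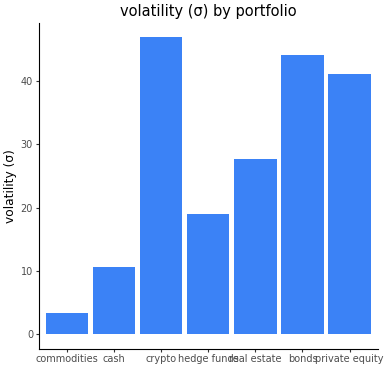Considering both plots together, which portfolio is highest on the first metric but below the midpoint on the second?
hedge funds

Chart 2 median volatility (σ) ≈ 30; below-median portfolios: commodities, cash, hedge funds. Among those, hedge funds has the highest return (%) (≈ 30).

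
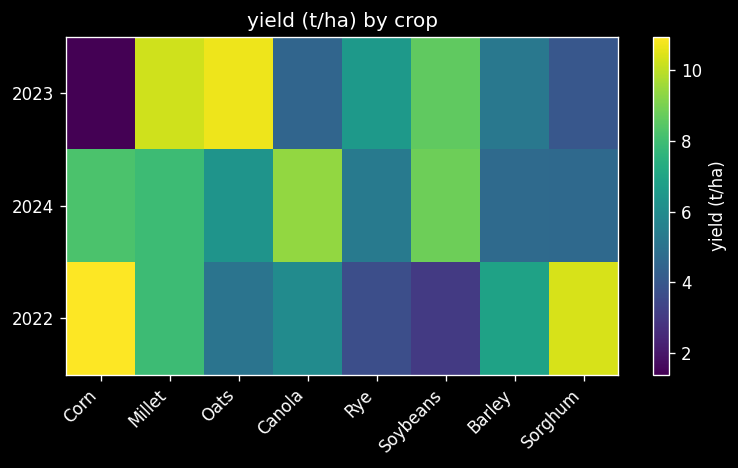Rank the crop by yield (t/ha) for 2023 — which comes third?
Soybeans

Top 4 for 2023: Oats ≈ 11, Millet ≈ 10, Soybeans ≈ 9, Rye ≈ 7.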